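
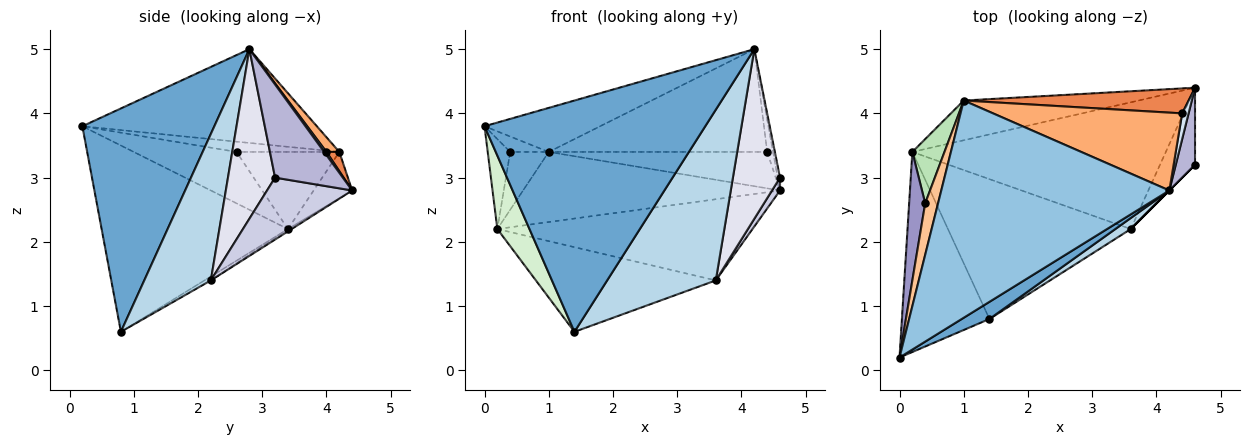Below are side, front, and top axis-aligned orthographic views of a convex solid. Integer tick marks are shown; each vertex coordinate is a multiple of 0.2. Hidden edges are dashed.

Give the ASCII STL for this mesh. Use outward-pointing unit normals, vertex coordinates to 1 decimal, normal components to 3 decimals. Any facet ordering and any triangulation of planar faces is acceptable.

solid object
 facet normal 0.512 -0.857 0.063
  outer loop
   vertex 1.4 0.8 0.6
   vertex 4.2 2.8 5.0
   vertex 0.0 0.2 3.8
  endloop
 endfacet
 facet normal -0.374 0.184 0.909
  outer loop
   vertex 1.0 4.2 3.4
   vertex 0.0 0.2 3.8
   vertex 4.2 2.8 5.0
  endloop
 endfacet
 facet normal 0.522 -0.851 0.055
  outer loop
   vertex 3.6 2.2 1.4
   vertex 4.2 2.8 5.0
   vertex 1.4 0.8 0.6
  endloop
 endfacet
 facet normal 0.298 0.745 0.596
  outer loop
   vertex 4.4 4.0 3.4
   vertex 4.2 2.8 5.0
   vertex 4.6 4.4 2.8
  endloop
 endfacet
 facet normal 0.048 0.824 0.565
  outer loop
   vertex 4.4 4.0 3.4
   vertex 4.6 4.4 2.8
   vertex 1.0 4.2 3.4
  endloop
 endfacet
 facet normal 0.047 0.796 0.603
  outer loop
   vertex 4.4 4.0 3.4
   vertex 1.0 4.2 3.4
   vertex 4.2 2.8 5.0
  endloop
 endfacet
 facet normal -0.608 0.228 0.760
  outer loop
   vertex 0.4 2.6 3.4
   vertex 0.0 0.2 3.8
   vertex 1.0 4.2 3.4
  endloop
 endfacet
 facet normal -0.129 0.863 -0.489
  outer loop
   vertex 0.2 3.4 2.2
   vertex 1.0 4.2 3.4
   vertex 4.6 4.4 2.8
  endloop
 endfacet
 facet normal -0.008 0.539 -0.842
  outer loop
   vertex 0.2 3.4 2.2
   vertex 4.6 4.4 2.8
   vertex 3.6 2.2 1.4
  endloop
 endfacet
 facet normal -0.018 0.518 -0.855
  outer loop
   vertex 0.2 3.4 2.2
   vertex 3.6 2.2 1.4
   vertex 1.4 0.8 0.6
  endloop
 endfacet
 facet normal -0.872 0.327 0.363
  outer loop
   vertex 0.2 3.4 2.2
   vertex 0.4 2.6 3.4
   vertex 1.0 4.2 3.4
  endloop
 endfacet
 facet normal -0.894 -0.154 -0.420
  outer loop
   vertex 0.2 3.4 2.2
   vertex 1.4 0.8 0.6
   vertex 0.0 0.2 3.8
  endloop
 endfacet
 facet normal -0.934 0.204 0.292
  outer loop
   vertex 0.2 3.4 2.2
   vertex 0.0 0.2 3.8
   vertex 0.4 2.6 3.4
  endloop
 endfacet
 facet normal 0.979 0.034 0.202
  outer loop
   vertex 4.6 3.2 3.0
   vertex 4.6 4.4 2.8
   vertex 4.2 2.8 5.0
  endloop
 endfacet
 facet normal 0.867 -0.082 -0.491
  outer loop
   vertex 4.6 3.2 3.0
   vertex 3.6 2.2 1.4
   vertex 4.6 4.4 2.8
  endloop
 endfacet
 facet normal 0.707 -0.707 0.000
  outer loop
   vertex 4.6 3.2 3.0
   vertex 4.2 2.8 5.0
   vertex 3.6 2.2 1.4
  endloop
 endfacet
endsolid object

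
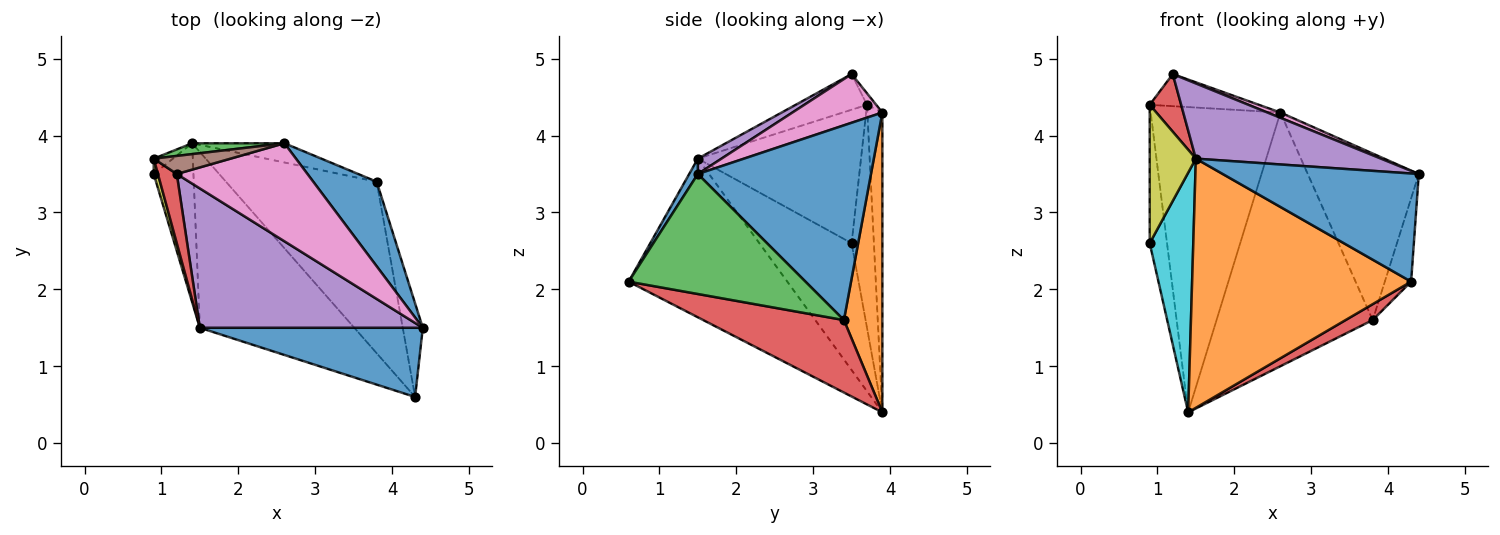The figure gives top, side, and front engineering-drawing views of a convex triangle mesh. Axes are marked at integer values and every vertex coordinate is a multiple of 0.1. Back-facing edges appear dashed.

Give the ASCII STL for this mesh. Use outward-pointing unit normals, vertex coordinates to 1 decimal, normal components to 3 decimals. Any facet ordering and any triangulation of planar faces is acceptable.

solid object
 facet normal 0.037 -0.842 0.539
  outer loop
   vertex 1.5 1.5 3.7
   vertex 4.3 0.6 2.1
   vertex 4.4 1.5 3.5
  endloop
 endfacet
 facet normal -0.509 -0.703 -0.496
  outer loop
   vertex 1.5 1.5 3.7
   vertex 1.4 3.9 0.4
   vertex 4.3 0.6 2.1
  endloop
 endfacet
 facet normal -0.115 0.993 0.035
  outer loop
   vertex 2.6 3.9 4.3
   vertex 1.4 3.9 0.4
   vertex 0.9 3.7 4.4
  endloop
 endfacet
 facet normal -0.823 -0.363 0.436
  outer loop
   vertex 1.2 3.5 4.8
   vertex 0.9 3.7 4.4
   vertex 1.5 1.5 3.7
  endloop
 endfacet
 facet normal 0.061 -0.474 0.878
  outer loop
   vertex 1.2 3.5 4.8
   vertex 1.5 1.5 3.7
   vertex 4.4 1.5 3.5
  endloop
 endfacet
 facet normal -0.073 0.869 0.490
  outer loop
   vertex 1.2 3.5 4.8
   vertex 2.6 3.9 4.3
   vertex 0.9 3.7 4.4
  endloop
 endfacet
 facet normal 0.349 -0.050 0.936
  outer loop
   vertex 1.2 3.5 4.8
   vertex 4.4 1.5 3.5
   vertex 2.6 3.9 4.3
  endloop
 endfacet
 facet normal -0.788 0.612 -0.068
  outer loop
   vertex 0.9 3.5 2.6
   vertex 0.9 3.7 4.4
   vertex 1.4 3.9 0.4
  endloop
 endfacet
 facet normal -0.962 -0.272 0.030
  outer loop
   vertex 0.9 3.5 2.6
   vertex 1.5 1.5 3.7
   vertex 0.9 3.7 4.4
  endloop
 endfacet
 facet normal -0.870 -0.411 -0.272
  outer loop
   vertex 0.9 3.5 2.6
   vertex 1.4 3.9 0.4
   vertex 1.5 1.5 3.7
  endloop
 endfacet
 facet normal 0.812 0.521 0.264
  outer loop
   vertex 3.8 3.4 1.6
   vertex 2.6 3.9 4.3
   vertex 4.4 1.5 3.5
  endloop
 endfacet
 facet normal 0.238 0.968 -0.073
  outer loop
   vertex 3.8 3.4 1.6
   vertex 1.4 3.9 0.4
   vertex 2.6 3.9 4.3
  endloop
 endfacet
 facet normal 0.976 0.145 -0.163
  outer loop
   vertex 3.8 3.4 1.6
   vertex 4.4 1.5 3.5
   vertex 4.3 0.6 2.1
  endloop
 endfacet
 facet normal 0.432 -0.083 -0.898
  outer loop
   vertex 3.8 3.4 1.6
   vertex 4.3 0.6 2.1
   vertex 1.4 3.9 0.4
  endloop
 endfacet
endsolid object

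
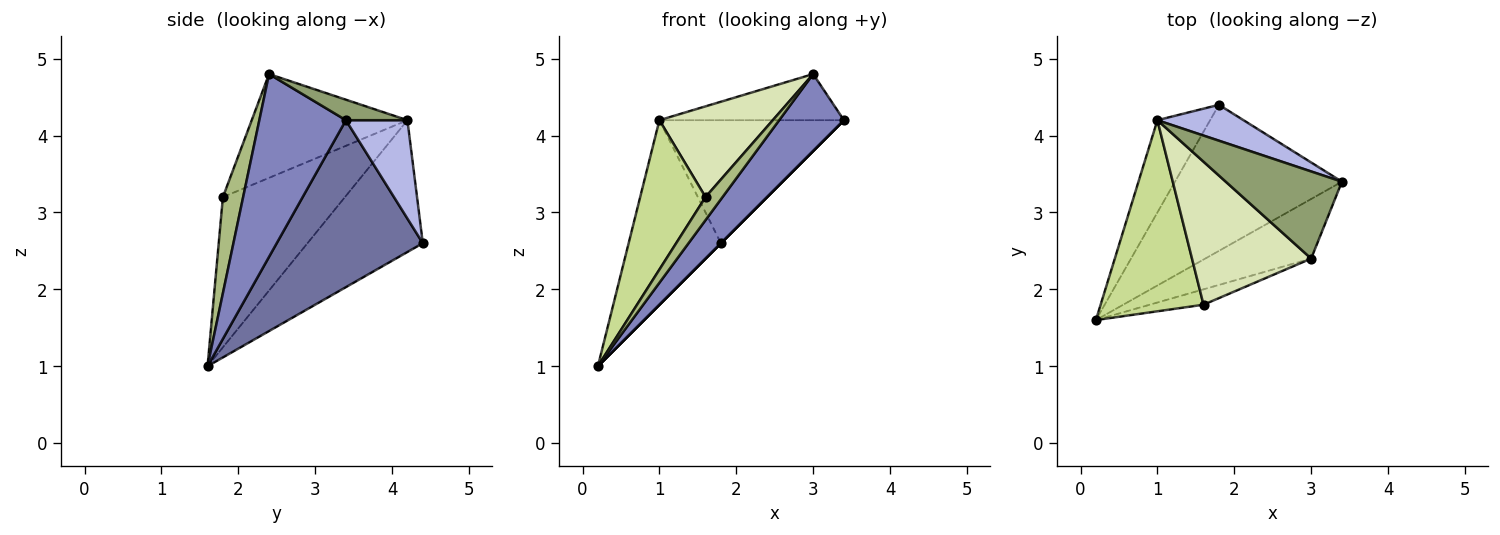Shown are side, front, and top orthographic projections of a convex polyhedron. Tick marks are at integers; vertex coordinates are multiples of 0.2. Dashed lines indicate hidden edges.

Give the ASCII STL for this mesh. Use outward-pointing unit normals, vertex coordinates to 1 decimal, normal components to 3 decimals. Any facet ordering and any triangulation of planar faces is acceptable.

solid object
 facet normal 0.707 0.000 -0.707
  outer loop
   vertex 1.8 4.4 2.6
   vertex 3.4 3.4 4.2
   vertex 0.2 1.6 1.0
  endloop
 endfacet
 facet normal 0.726 -0.543 -0.421
  outer loop
   vertex 3.0 2.4 4.8
   vertex 0.2 1.6 1.0
   vertex 3.4 3.4 4.2
  endloop
 endfacet
 facet normal -0.745 0.596 -0.298
  outer loop
   vertex 1.0 4.2 4.2
   vertex 1.8 4.4 2.6
   vertex 0.2 1.6 1.0
  endloop
 endfacet
 facet normal 0.305 0.914 0.267
  outer loop
   vertex 1.0 4.2 4.2
   vertex 3.4 3.4 4.2
   vertex 1.8 4.4 2.6
  endloop
 endfacet
 facet normal 0.154 0.462 0.873
  outer loop
   vertex 1.0 4.2 4.2
   vertex 3.0 2.4 4.8
   vertex 3.4 3.4 4.2
  endloop
 endfacet
 facet normal 0.704 -0.591 -0.394
  outer loop
   vertex 1.6 1.8 3.2
   vertex 0.2 1.6 1.0
   vertex 3.0 2.4 4.8
  endloop
 endfacet
 facet normal -0.755 -0.404 0.517
  outer loop
   vertex 1.6 1.8 3.2
   vertex 1.0 4.2 4.2
   vertex 0.2 1.6 1.0
  endloop
 endfacet
 facet normal -0.592 -0.432 0.680
  outer loop
   vertex 1.6 1.8 3.2
   vertex 3.0 2.4 4.8
   vertex 1.0 4.2 4.2
  endloop
 endfacet
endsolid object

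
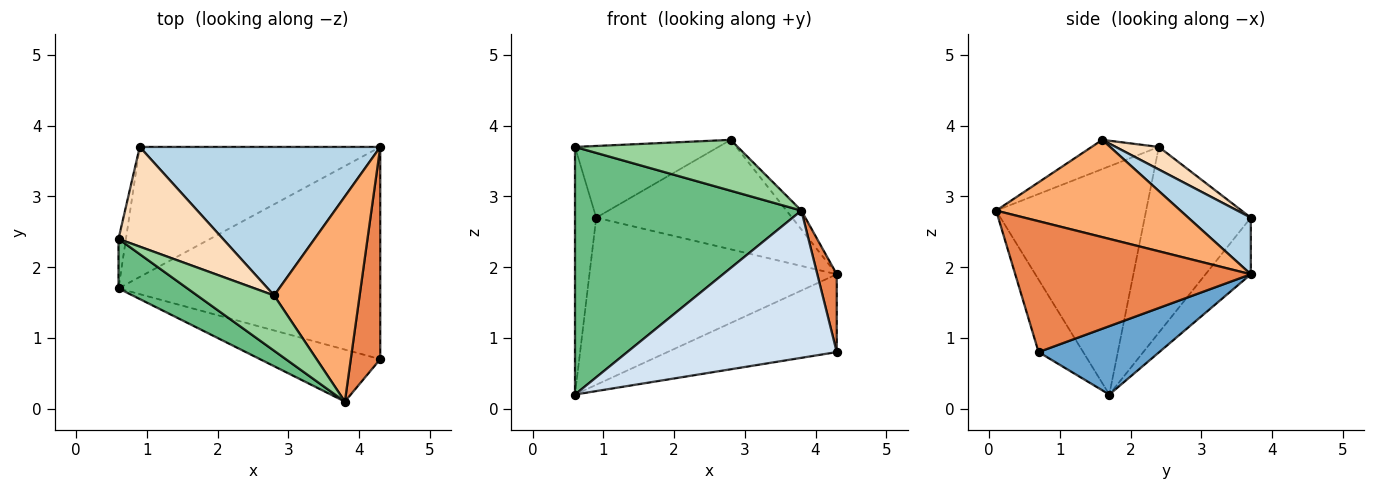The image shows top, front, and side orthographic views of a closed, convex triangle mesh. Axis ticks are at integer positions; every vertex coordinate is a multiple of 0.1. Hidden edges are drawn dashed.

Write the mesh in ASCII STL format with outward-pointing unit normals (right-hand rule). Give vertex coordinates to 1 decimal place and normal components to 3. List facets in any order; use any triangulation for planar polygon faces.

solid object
 facet normal 0.238 0.334 -0.912
  outer loop
   vertex 4.3 3.7 1.9
   vertex 4.3 0.7 0.8
   vertex 0.6 1.7 0.2
  endloop
 endfacet
 facet normal -0.143 0.781 -0.608
  outer loop
   vertex 0.9 3.7 2.7
   vertex 4.3 3.7 1.9
   vertex 0.6 1.7 0.2
  endloop
 endfacet
 facet normal 0.186 0.583 0.791
  outer loop
   vertex 0.9 3.7 2.7
   vertex 2.8 1.6 3.8
   vertex 4.3 3.7 1.9
  endloop
 endfacet
 facet normal -0.197 -0.924 -0.327
  outer loop
   vertex 3.8 0.1 2.8
   vertex 0.6 1.7 0.2
   vertex 4.3 0.7 0.8
  endloop
 endfacet
 facet normal 0.972 -0.080 0.219
  outer loop
   vertex 3.8 0.1 2.8
   vertex 4.3 0.7 0.8
   vertex 4.3 3.7 1.9
  endloop
 endfacet
 facet normal 0.750 0.061 0.659
  outer loop
   vertex 3.8 0.1 2.8
   vertex 4.3 3.7 1.9
   vertex 2.8 1.6 3.8
  endloop
 endfacet
 facet normal -0.980 0.196 -0.039
  outer loop
   vertex 0.6 2.4 3.7
   vertex 0.9 3.7 2.7
   vertex 0.6 1.7 0.2
  endloop
 endfacet
 facet normal 0.173 0.575 0.800
  outer loop
   vertex 0.6 2.4 3.7
   vertex 2.8 1.6 3.8
   vertex 0.9 3.7 2.7
  endloop
 endfacet
 facet normal -0.545 -0.822 0.164
  outer loop
   vertex 0.6 2.4 3.7
   vertex 0.6 1.7 0.2
   vertex 3.8 0.1 2.8
  endloop
 endfacet
 facet normal -0.269 -0.652 0.709
  outer loop
   vertex 0.6 2.4 3.7
   vertex 3.8 0.1 2.8
   vertex 2.8 1.6 3.8
  endloop
 endfacet
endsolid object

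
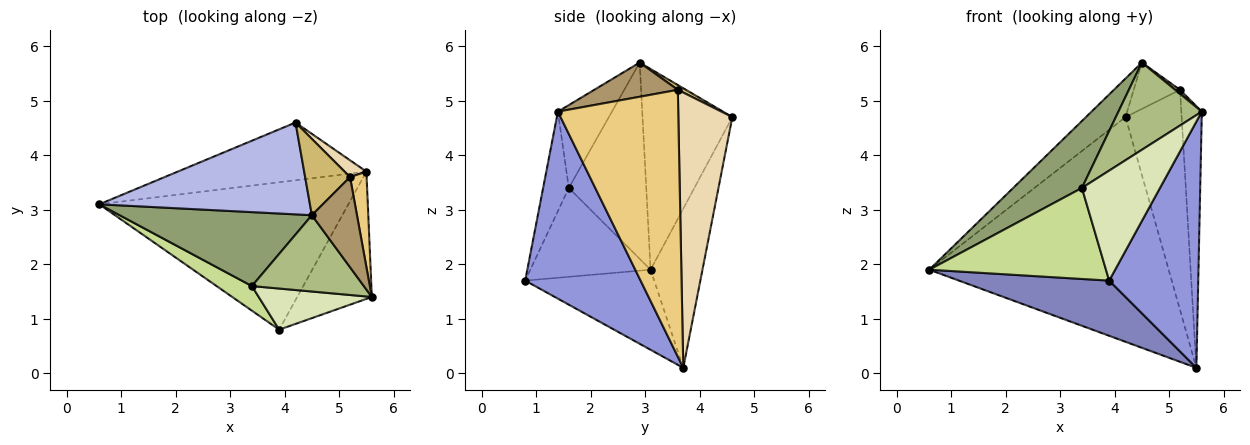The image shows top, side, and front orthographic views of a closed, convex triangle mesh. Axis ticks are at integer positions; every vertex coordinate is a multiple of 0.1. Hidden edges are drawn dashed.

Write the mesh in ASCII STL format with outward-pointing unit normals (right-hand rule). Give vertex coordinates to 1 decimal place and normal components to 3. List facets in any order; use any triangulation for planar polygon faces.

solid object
 facet normal -0.206 0.948 -0.244
  outer loop
   vertex 5.5 3.7 0.1
   vertex 0.6 3.1 1.9
   vertex 4.2 4.6 4.7
  endloop
 endfacet
 facet normal -0.288 -0.336 -0.897
  outer loop
   vertex 3.9 0.8 1.7
   vertex 0.6 3.1 1.9
   vertex 5.5 3.7 0.1
  endloop
 endfacet
 facet normal 0.755 -0.583 -0.301
  outer loop
   vertex 3.9 0.8 1.7
   vertex 5.5 3.7 0.1
   vertex 5.6 1.4 4.8
  endloop
 endfacet
 facet normal -0.660 0.291 0.693
  outer loop
   vertex 4.5 2.9 5.7
   vertex 4.2 4.6 4.7
   vertex 0.6 3.1 1.9
  endloop
 endfacet
 facet normal -0.603 -0.535 0.591
  outer loop
   vertex 3.4 1.6 3.4
   vertex 4.5 2.9 5.7
   vertex 0.6 3.1 1.9
  endloop
 endfacet
 facet normal -0.438 -0.676 0.592
  outer loop
   vertex 3.4 1.6 3.4
   vertex 5.6 1.4 4.8
   vertex 4.5 2.9 5.7
  endloop
 endfacet
 facet normal -0.549 -0.807 0.218
  outer loop
   vertex 3.4 1.6 3.4
   vertex 0.6 3.1 1.9
   vertex 3.9 0.8 1.7
  endloop
 endfacet
 facet normal -0.294 -0.895 0.335
  outer loop
   vertex 3.4 1.6 3.4
   vertex 3.9 0.8 1.7
   vertex 5.6 1.4 4.8
  endloop
 endfacet
 facet normal 0.604 -0.035 0.796
  outer loop
   vertex 5.2 3.6 5.2
   vertex 4.5 2.9 5.7
   vertex 5.6 1.4 4.8
  endloop
 endfacet
 facet normal 0.091 0.517 0.851
  outer loop
   vertex 5.2 3.6 5.2
   vertex 4.2 4.6 4.7
   vertex 4.5 2.9 5.7
  endloop
 endfacet
 facet normal 0.984 0.168 0.061
  outer loop
   vertex 5.2 3.6 5.2
   vertex 5.6 1.4 4.8
   vertex 5.5 3.7 0.1
  endloop
 endfacet
 facet normal 0.692 0.720 0.055
  outer loop
   vertex 5.2 3.6 5.2
   vertex 5.5 3.7 0.1
   vertex 4.2 4.6 4.7
  endloop
 endfacet
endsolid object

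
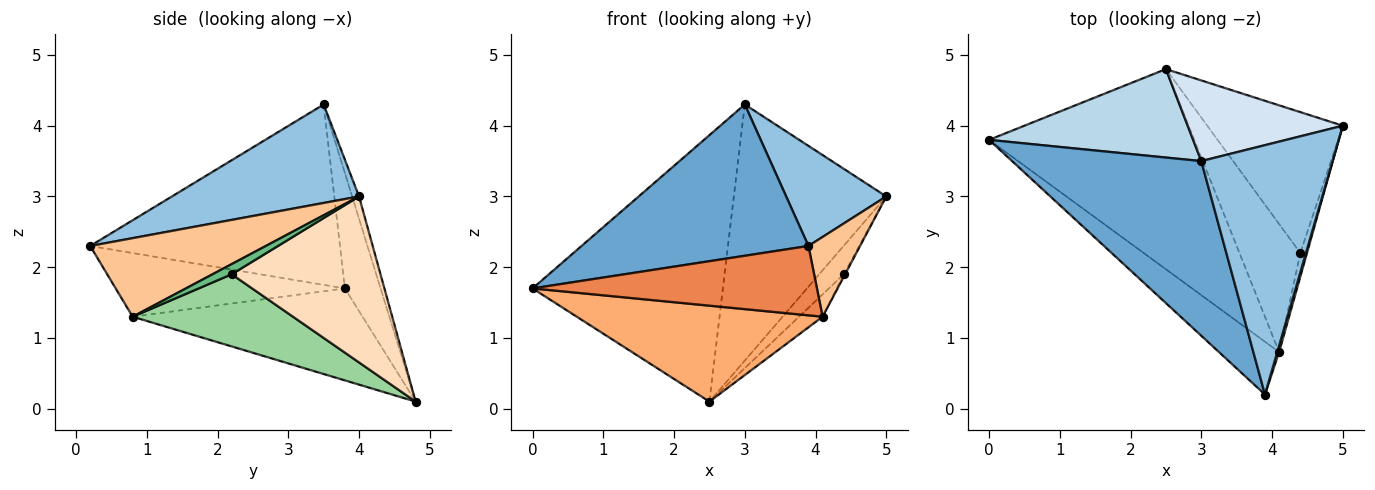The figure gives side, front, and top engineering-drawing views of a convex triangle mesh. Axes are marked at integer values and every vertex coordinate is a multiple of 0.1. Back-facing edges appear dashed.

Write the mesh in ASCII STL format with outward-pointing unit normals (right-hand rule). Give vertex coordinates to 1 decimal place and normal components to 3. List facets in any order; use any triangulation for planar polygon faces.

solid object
 facet normal -0.585 -0.531 0.613
  outer loop
   vertex 3.0 3.5 4.3
   vertex 0.0 3.8 1.7
   vertex 3.9 0.2 2.3
  endloop
 endfacet
 facet normal 0.571 -0.306 0.762
  outer loop
   vertex 3.0 3.5 4.3
   vertex 3.9 0.2 2.3
   vertex 5.0 4.0 3.0
  endloop
 endfacet
 facet normal -0.175 0.934 0.310
  outer loop
   vertex 3.0 3.5 4.3
   vertex 2.5 4.8 0.1
   vertex 0.0 3.8 1.7
  endloop
 endfacet
 facet normal -0.043 0.953 0.300
  outer loop
   vertex 3.0 3.5 4.3
   vertex 5.0 4.0 3.0
   vertex 2.5 4.8 0.1
  endloop
 endfacet
 facet normal -0.540 -0.670 -0.510
  outer loop
   vertex 4.1 0.8 1.3
   vertex 3.9 0.2 2.3
   vertex 0.0 3.8 1.7
  endloop
 endfacet
 facet normal -0.375 -0.401 -0.836
  outer loop
   vertex 4.1 0.8 1.3
   vertex 0.0 3.8 1.7
   vertex 2.5 4.8 0.1
  endloop
 endfacet
 facet normal 0.959 -0.282 0.023
  outer loop
   vertex 4.1 0.8 1.3
   vertex 5.0 4.0 3.0
   vertex 3.9 0.2 2.3
  endloop
 endfacet
 facet normal 0.768 0.127 -0.627
  outer loop
   vertex 4.4 2.2 1.9
   vertex 2.5 4.8 0.1
   vertex 5.0 4.0 3.0
  endloop
 endfacet
 facet normal 0.836 0.055 -0.545
  outer loop
   vertex 4.4 2.2 1.9
   vertex 5.0 4.0 3.0
   vertex 4.1 0.8 1.3
  endloop
 endfacet
 facet normal 0.760 0.112 -0.641
  outer loop
   vertex 4.4 2.2 1.9
   vertex 4.1 0.8 1.3
   vertex 2.5 4.8 0.1
  endloop
 endfacet
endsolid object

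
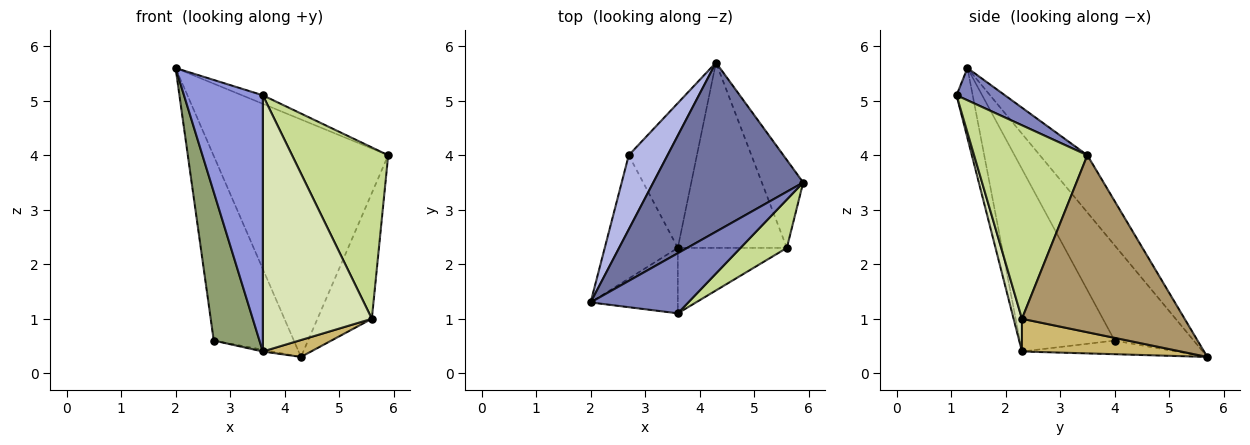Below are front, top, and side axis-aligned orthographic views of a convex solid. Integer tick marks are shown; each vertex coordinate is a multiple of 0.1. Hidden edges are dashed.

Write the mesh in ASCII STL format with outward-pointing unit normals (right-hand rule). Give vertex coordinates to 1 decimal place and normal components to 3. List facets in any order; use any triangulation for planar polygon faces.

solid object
 facet normal -0.216 0.795 0.566
  outer loop
   vertex 4.3 5.7 0.3
   vertex 2.0 1.3 5.6
   vertex 5.9 3.5 4.0
  endloop
 endfacet
 facet normal 0.311 0.133 0.941
  outer loop
   vertex 3.6 1.1 5.1
   vertex 5.9 3.5 4.0
   vertex 2.0 1.3 5.6
  endloop
 endfacet
 facet normal -0.195 -0.950 -0.243
  outer loop
   vertex 3.6 2.3 0.4
   vertex 3.6 1.1 5.1
   vertex 2.0 1.3 5.6
  endloop
 endfacet
 facet normal -0.675 0.684 0.275
  outer loop
   vertex 2.7 4.0 0.6
   vertex 2.0 1.3 5.6
   vertex 4.3 5.7 0.3
  endloop
 endfacet
 facet normal -0.847 -0.409 -0.339
  outer loop
   vertex 2.7 4.0 0.6
   vertex 3.6 2.3 0.4
   vertex 2.0 1.3 5.6
  endloop
 endfacet
 facet normal -0.196 0.012 -0.981
  outer loop
   vertex 2.7 4.0 0.6
   vertex 4.3 5.7 0.3
   vertex 3.6 2.3 0.4
  endloop
 endfacet
 facet normal 0.750 -0.637 0.180
  outer loop
   vertex 5.6 2.3 1.0
   vertex 5.9 3.5 4.0
   vertex 3.6 1.1 5.1
  endloop
 endfacet
 facet normal 0.074 -0.966 -0.247
  outer loop
   vertex 5.6 2.3 1.0
   vertex 3.6 1.1 5.1
   vertex 3.6 2.3 0.4
  endloop
 endfacet
 facet normal 0.926 0.309 -0.216
  outer loop
   vertex 5.6 2.3 1.0
   vertex 4.3 5.7 0.3
   vertex 5.9 3.5 4.0
  endloop
 endfacet
 facet normal 0.286 -0.087 -0.954
  outer loop
   vertex 5.6 2.3 1.0
   vertex 3.6 2.3 0.4
   vertex 4.3 5.7 0.3
  endloop
 endfacet
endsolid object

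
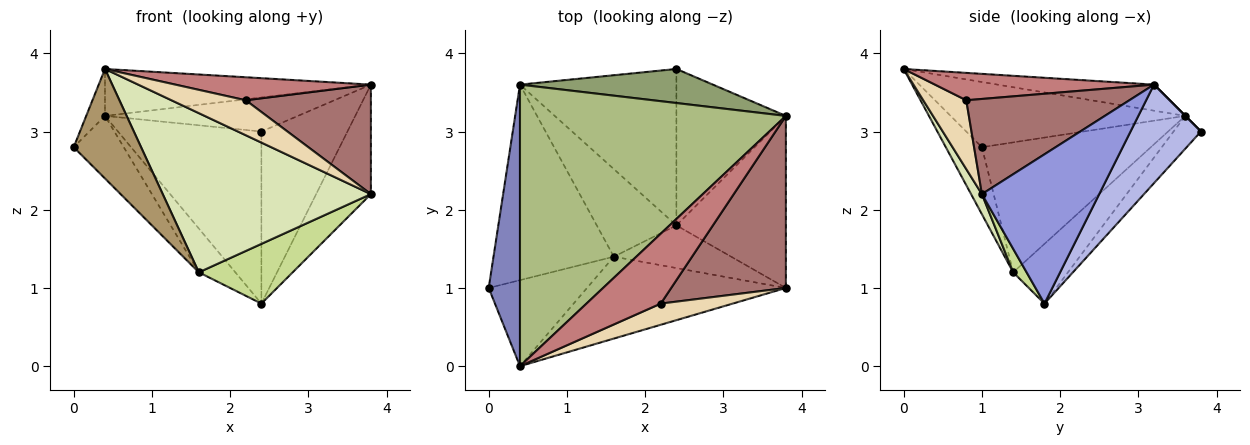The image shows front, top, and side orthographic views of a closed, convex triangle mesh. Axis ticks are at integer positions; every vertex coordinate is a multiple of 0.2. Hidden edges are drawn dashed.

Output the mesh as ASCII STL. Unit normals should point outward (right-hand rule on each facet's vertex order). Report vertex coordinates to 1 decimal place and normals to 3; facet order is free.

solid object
 facet normal -0.140 0.733 -0.666
  outer loop
   vertex 0.4 3.6 3.2
   vertex 2.4 3.8 3.0
   vertex 2.4 1.8 0.8
  endloop
 endfacet
 facet normal -0.899 0.072 0.432
  outer loop
   vertex 0.4 3.6 3.2
   vertex 0.0 1.0 2.8
   vertex 0.4 0.0 3.8
  endloop
 endfacet
 facet normal 0.755 0.352 -0.553
  outer loop
   vertex 3.8 3.2 3.6
   vertex 3.8 1.0 2.2
   vertex 2.4 1.8 0.8
  endloop
 endfacet
 facet normal 0.518 0.633 -0.575
  outer loop
   vertex 3.8 3.2 3.6
   vertex 2.4 1.8 0.8
   vertex 2.4 3.8 3.0
  endloop
 endfacet
 facet normal 0.000 0.707 0.707
  outer loop
   vertex 3.8 3.2 3.6
   vertex 2.4 3.8 3.0
   vertex 0.4 3.6 3.2
  endloop
 endfacet
 facet normal -0.096 0.164 0.982
  outer loop
   vertex 3.8 3.2 3.6
   vertex 0.4 3.6 3.2
   vertex 0.4 0.0 3.8
  endloop
 endfacet
 facet normal 0.115 -0.808 -0.577
  outer loop
   vertex 1.6 1.4 1.2
   vertex 2.4 1.8 0.8
   vertex 3.8 1.0 2.2
  endloop
 endfacet
 facet normal 0.046 -0.888 -0.457
  outer loop
   vertex 1.6 1.4 1.2
   vertex 3.8 1.0 2.2
   vertex 0.4 0.0 3.8
  endloop
 endfacet
 facet normal -0.388 -0.725 -0.569
  outer loop
   vertex 1.6 1.4 1.2
   vertex 0.4 0.0 3.8
   vertex 0.0 1.0 2.8
  endloop
 endfacet
 facet normal -0.717 0.212 -0.664
  outer loop
   vertex 1.6 1.4 1.2
   vertex 0.0 1.0 2.8
   vertex 0.4 3.6 3.2
  endloop
 endfacet
 facet normal -0.557 0.371 -0.743
  outer loop
   vertex 1.6 1.4 1.2
   vertex 0.4 3.6 3.2
   vertex 2.4 1.8 0.8
  endloop
 endfacet
 facet normal 0.444 -0.767 0.464
  outer loop
   vertex 2.2 0.8 3.4
   vertex 0.4 0.0 3.8
   vertex 3.8 1.0 2.2
  endloop
 endfacet
 facet normal 0.573 -0.440 0.691
  outer loop
   vertex 2.2 0.8 3.4
   vertex 3.8 1.0 2.2
   vertex 3.8 3.2 3.6
  endloop
 endfacet
 facet normal 0.330 -0.295 0.897
  outer loop
   vertex 2.2 0.8 3.4
   vertex 3.8 3.2 3.6
   vertex 0.4 0.0 3.8
  endloop
 endfacet
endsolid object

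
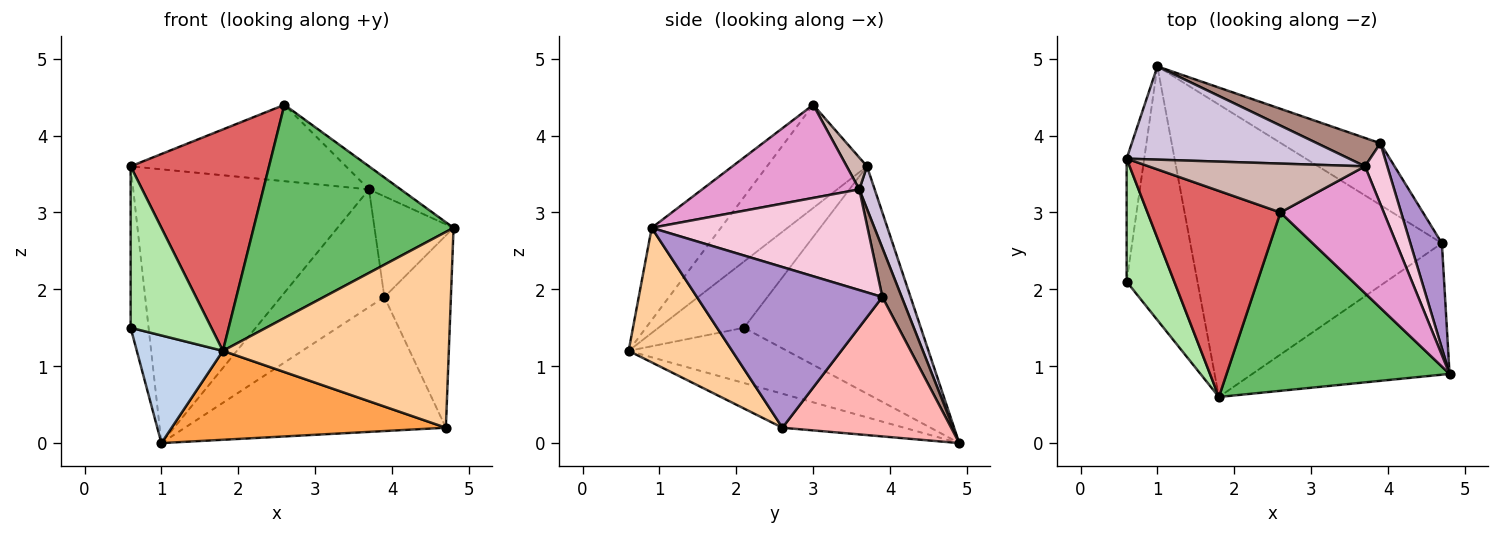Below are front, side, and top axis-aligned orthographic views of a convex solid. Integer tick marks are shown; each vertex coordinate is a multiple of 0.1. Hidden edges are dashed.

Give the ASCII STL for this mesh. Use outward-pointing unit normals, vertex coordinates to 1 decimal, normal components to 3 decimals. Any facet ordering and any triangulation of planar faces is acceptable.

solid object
 facet normal -0.992 0.101 -0.077
  outer loop
   vertex 0.6 3.7 3.6
   vertex 1.0 4.9 0.0
   vertex 0.6 2.1 1.5
  endloop
 endfacet
 facet normal -0.583 -0.317 -0.748
  outer loop
   vertex 1.8 0.6 1.2
   vertex 0.6 2.1 1.5
   vertex 1.0 4.9 0.0
  endloop
 endfacet
 facet normal -0.128 -0.289 -0.949
  outer loop
   vertex 1.8 0.6 1.2
   vertex 1.0 4.9 0.0
   vertex 4.7 2.6 0.2
  endloop
 endfacet
 facet normal 0.355 -0.776 -0.521
  outer loop
   vertex 1.8 0.6 1.2
   vertex 4.7 2.6 0.2
   vertex 4.8 0.9 2.8
  endloop
 endfacet
 facet normal -0.257 -0.741 0.620
  outer loop
   vertex 1.8 0.6 1.2
   vertex 4.8 0.9 2.8
   vertex 2.6 3.0 4.4
  endloop
 endfacet
 facet normal -0.644 -0.608 0.463
  outer loop
   vertex 1.8 0.6 1.2
   vertex 0.6 3.7 3.6
   vertex 0.6 2.1 1.5
  endloop
 endfacet
 facet normal -0.467 -0.647 0.602
  outer loop
   vertex 1.8 0.6 1.2
   vertex 2.6 3.0 4.4
   vertex 0.6 3.7 3.6
  endloop
 endfacet
 facet normal 0.506 0.783 -0.361
  outer loop
   vertex 3.9 3.9 1.9
   vertex 4.7 2.6 0.2
   vertex 1.0 4.9 0.0
  endloop
 endfacet
 facet normal 0.926 0.332 0.182
  outer loop
   vertex 3.9 3.9 1.9
   vertex 4.8 0.9 2.8
   vertex 4.7 2.6 0.2
  endloop
 endfacet
 facet normal 0.062 0.945 0.322
  outer loop
   vertex 3.7 3.6 3.3
   vertex 1.0 4.9 0.0
   vertex 0.6 3.7 3.6
  endloop
 endfacet
 facet normal 0.179 0.957 0.231
  outer loop
   vertex 3.7 3.6 3.3
   vertex 3.9 3.9 1.9
   vertex 1.0 4.9 0.0
  endloop
 endfacet
 facet normal 0.079 0.840 0.537
  outer loop
   vertex 3.7 3.6 3.3
   vertex 0.6 3.7 3.6
   vertex 2.6 3.0 4.4
  endloop
 endfacet
 facet normal 0.663 0.134 0.736
  outer loop
   vertex 3.7 3.6 3.3
   vertex 2.6 3.0 4.4
   vertex 4.8 0.9 2.8
  endloop
 endfacet
 facet normal 0.919 0.337 0.204
  outer loop
   vertex 3.7 3.6 3.3
   vertex 4.8 0.9 2.8
   vertex 3.9 3.9 1.9
  endloop
 endfacet
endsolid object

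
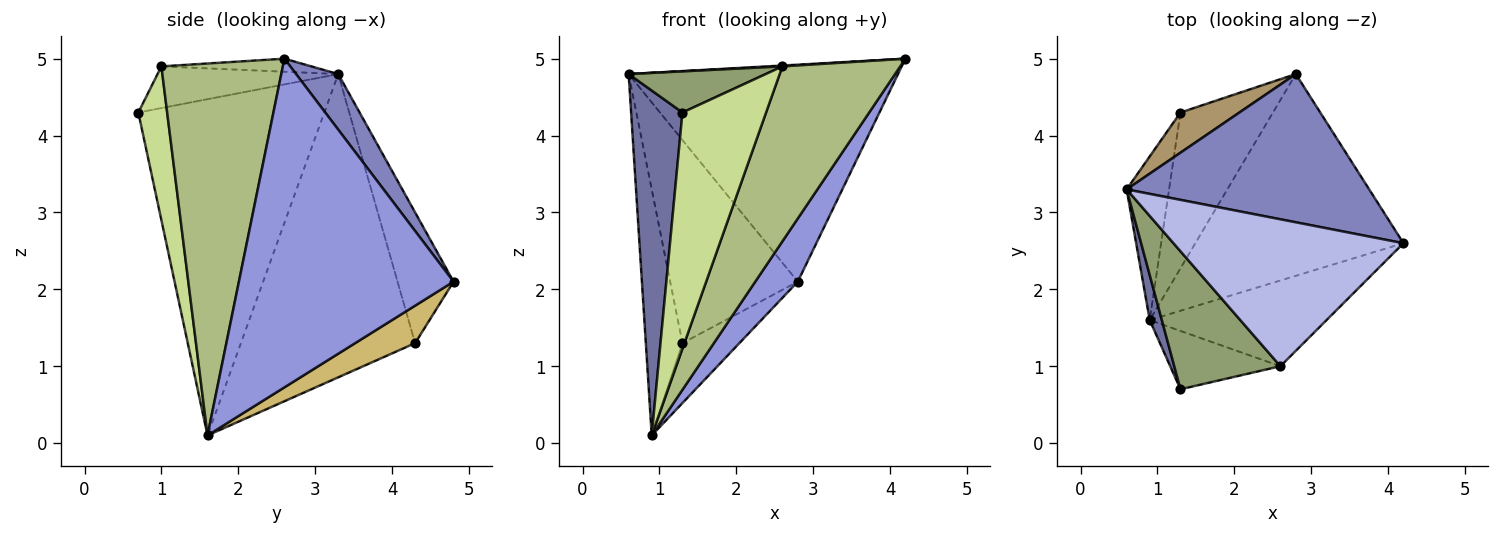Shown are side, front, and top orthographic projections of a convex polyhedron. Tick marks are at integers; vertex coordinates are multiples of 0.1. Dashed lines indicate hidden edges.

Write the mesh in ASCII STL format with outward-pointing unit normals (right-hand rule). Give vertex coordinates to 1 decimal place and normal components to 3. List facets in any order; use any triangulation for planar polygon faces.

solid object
 facet normal -0.963 -0.266 0.035
  outer loop
   vertex 0.9 1.6 0.1
   vertex 1.3 0.7 4.3
   vertex 0.6 3.3 4.8
  endloop
 endfacet
 facet normal 0.128 0.819 0.559
  outer loop
   vertex 2.8 4.8 2.1
   vertex 0.6 3.3 4.8
   vertex 4.2 2.6 5.0
  endloop
 endfacet
 facet normal 0.833 -0.165 -0.528
  outer loop
   vertex 2.8 4.8 2.1
   vertex 4.2 2.6 5.0
   vertex 0.9 1.6 0.1
  endloop
 endfacet
 facet normal -0.057 -0.006 0.998
  outer loop
   vertex 2.6 1.0 4.9
   vertex 4.2 2.6 5.0
   vertex 0.6 3.3 4.8
  endloop
 endfacet
 facet normal -0.352 -0.267 0.897
  outer loop
   vertex 2.6 1.0 4.9
   vertex 0.6 3.3 4.8
   vertex 1.3 0.7 4.3
  endloop
 endfacet
 facet normal 0.679 -0.659 -0.323
  outer loop
   vertex 2.6 1.0 4.9
   vertex 0.9 1.6 0.1
   vertex 4.2 2.6 5.0
  endloop
 endfacet
 facet normal 0.317 -0.921 -0.228
  outer loop
   vertex 2.6 1.0 4.9
   vertex 1.3 0.7 4.3
   vertex 0.9 1.6 0.1
  endloop
 endfacet
 facet normal -0.970 0.204 -0.136
  outer loop
   vertex 1.3 4.3 1.3
   vertex 0.9 1.6 0.1
   vertex 0.6 3.3 4.8
  endloop
 endfacet
 facet normal -0.395 0.901 0.178
  outer loop
   vertex 1.3 4.3 1.3
   vertex 0.6 3.3 4.8
   vertex 2.8 4.8 2.1
  endloop
 endfacet
 facet normal 0.354 0.336 -0.873
  outer loop
   vertex 1.3 4.3 1.3
   vertex 2.8 4.8 2.1
   vertex 0.9 1.6 0.1
  endloop
 endfacet
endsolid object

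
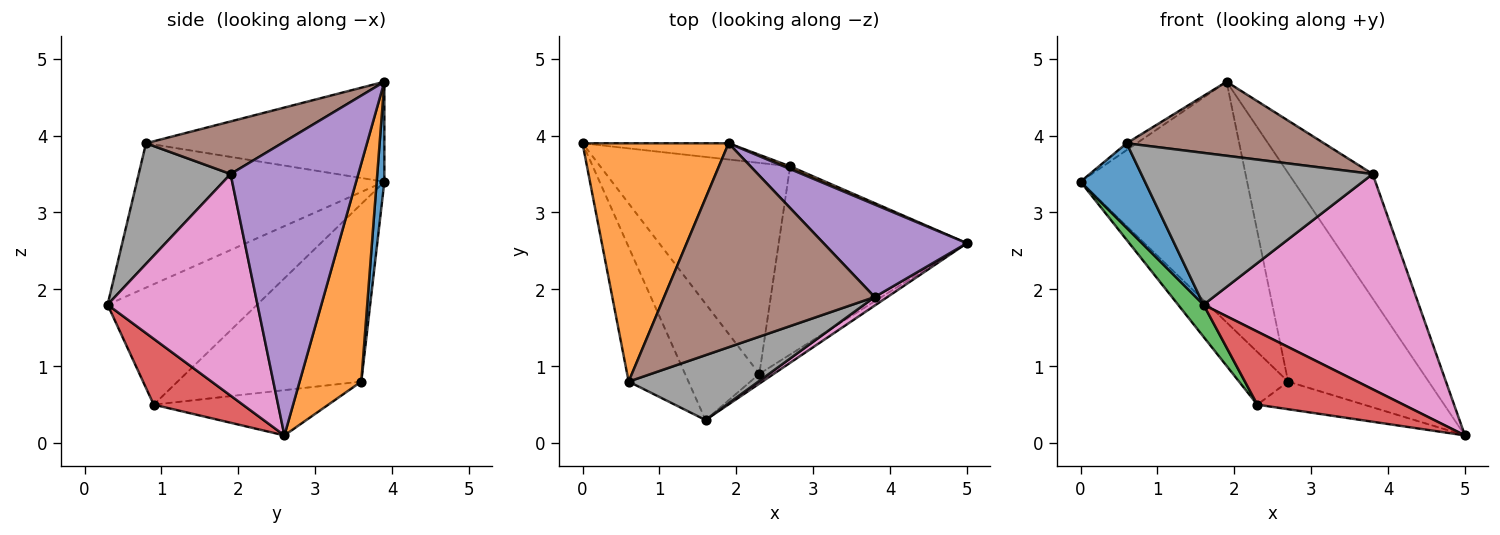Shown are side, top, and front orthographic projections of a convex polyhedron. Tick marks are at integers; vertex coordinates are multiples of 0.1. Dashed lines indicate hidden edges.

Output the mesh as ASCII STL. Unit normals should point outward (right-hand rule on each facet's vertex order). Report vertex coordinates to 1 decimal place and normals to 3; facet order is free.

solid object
 facet normal -0.898 -0.234 -0.372
  outer loop
   vertex 0.6 0.8 3.9
   vertex 0.0 3.9 3.4
   vertex 1.6 0.3 1.8
  endloop
 endfacet
 facet normal -0.565 0.024 0.825
  outer loop
   vertex 0.6 0.8 3.9
   vertex 1.9 3.9 4.7
   vertex 0.0 3.9 3.4
  endloop
 endfacet
 facet normal -0.842 -0.143 -0.520
  outer loop
   vertex 2.3 0.9 0.5
   vertex 1.6 0.3 1.8
   vertex 0.0 3.9 3.4
  endloop
 endfacet
 facet normal 0.517 -0.848 -0.113
  outer loop
   vertex 2.3 0.9 0.5
   vertex 5.0 2.6 0.1
   vertex 1.6 0.3 1.8
  endloop
 endfacet
 facet normal 0.774 0.508 0.378
  outer loop
   vertex 3.8 1.9 3.5
   vertex 5.0 2.6 0.1
   vertex 1.9 3.9 4.7
  endloop
 endfacet
 facet normal 0.229 -0.332 0.915
  outer loop
   vertex 3.8 1.9 3.5
   vertex 1.9 3.9 4.7
   vertex 0.6 0.8 3.9
  endloop
 endfacet
 facet normal 0.571 -0.820 0.033
  outer loop
   vertex 3.8 1.9 3.5
   vertex 1.6 0.3 1.8
   vertex 5.0 2.6 0.1
  endloop
 endfacet
 facet normal 0.343 -0.864 0.369
  outer loop
   vertex 3.8 1.9 3.5
   vertex 0.6 0.8 3.9
   vertex 1.6 0.3 1.8
  endloop
 endfacet
 facet normal -0.672 0.179 -0.719
  outer loop
   vertex 2.7 3.6 0.8
   vertex 2.3 0.9 0.5
   vertex 0.0 3.9 3.4
  endloop
 endfacet
 facet normal -0.232 0.141 -0.963
  outer loop
   vertex 2.7 3.6 0.8
   vertex 5.0 2.6 0.1
   vertex 2.3 0.9 0.5
  endloop
 endfacet
 facet normal 0.046 0.997 -0.067
  outer loop
   vertex 2.7 3.6 0.8
   vertex 0.0 3.9 3.4
   vertex 1.9 3.9 4.7
  endloop
 endfacet
 facet normal 0.402 0.916 0.012
  outer loop
   vertex 2.7 3.6 0.8
   vertex 1.9 3.9 4.7
   vertex 5.0 2.6 0.1
  endloop
 endfacet
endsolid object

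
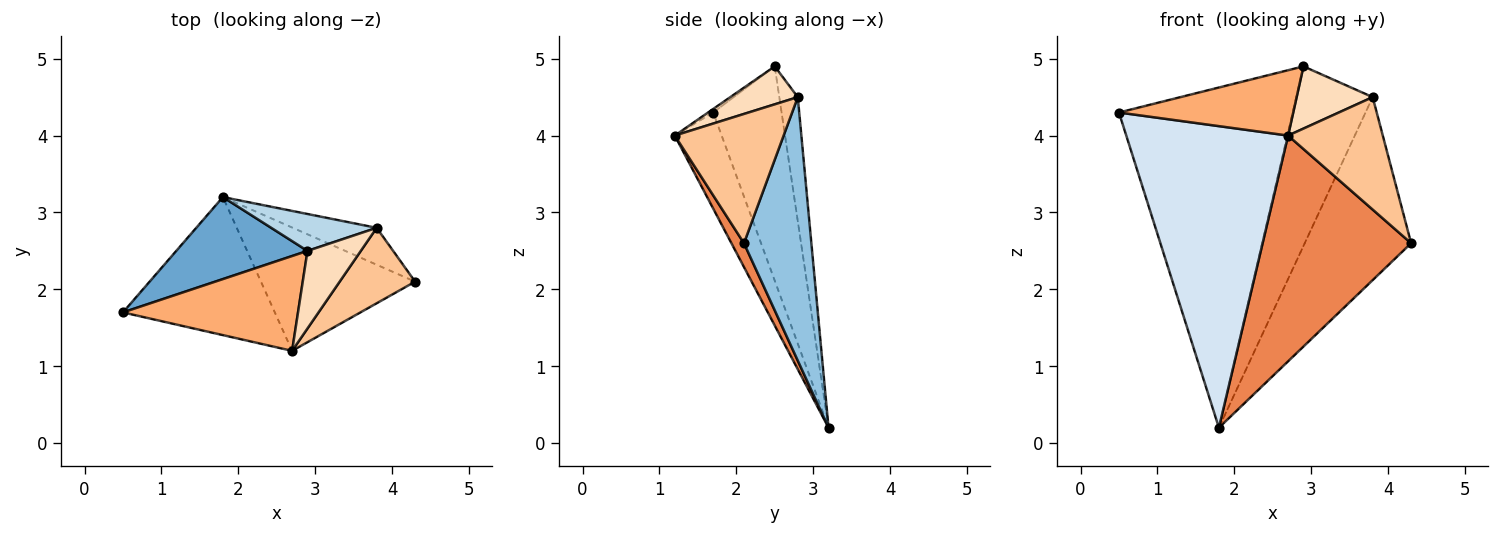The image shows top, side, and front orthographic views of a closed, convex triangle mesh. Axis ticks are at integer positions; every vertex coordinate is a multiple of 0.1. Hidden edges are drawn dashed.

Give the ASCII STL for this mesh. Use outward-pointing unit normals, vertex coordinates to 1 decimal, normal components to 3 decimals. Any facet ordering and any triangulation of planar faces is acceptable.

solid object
 facet normal -0.357 0.908 0.219
  outer loop
   vertex 2.9 2.5 4.9
   vertex 1.8 3.2 0.2
   vertex 0.5 1.7 4.3
  endloop
 endfacet
 facet normal 0.528 0.833 -0.168
  outer loop
   vertex 3.8 2.8 4.5
   vertex 4.3 2.1 2.6
   vertex 1.8 3.2 0.2
  endloop
 endfacet
 facet normal -0.231 0.953 0.196
  outer loop
   vertex 3.8 2.8 4.5
   vertex 1.8 3.2 0.2
   vertex 2.9 2.5 4.9
  endloop
 endfacet
 facet normal -0.255 -0.879 -0.402
  outer loop
   vertex 2.7 1.2 4.0
   vertex 0.5 1.7 4.3
   vertex 1.8 3.2 0.2
  endloop
 endfacet
 facet normal 0.074 -0.875 -0.478
  outer loop
   vertex 2.7 1.2 4.0
   vertex 1.8 3.2 0.2
   vertex 4.3 2.1 2.6
  endloop
 endfacet
 facet normal -0.017 -0.567 0.823
  outer loop
   vertex 2.7 1.2 4.0
   vertex 2.9 2.5 4.9
   vertex 0.5 1.7 4.3
  endloop
 endfacet
 facet normal 0.691 -0.601 0.403
  outer loop
   vertex 2.7 1.2 4.0
   vertex 4.3 2.1 2.6
   vertex 3.8 2.8 4.5
  endloop
 endfacet
 facet normal 0.485 -0.547 0.682
  outer loop
   vertex 2.7 1.2 4.0
   vertex 3.8 2.8 4.5
   vertex 2.9 2.5 4.9
  endloop
 endfacet
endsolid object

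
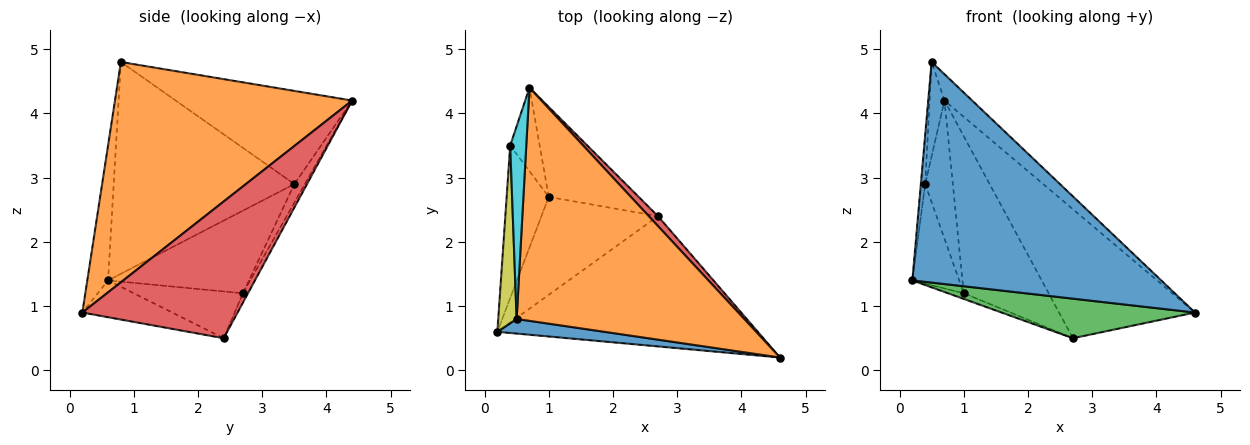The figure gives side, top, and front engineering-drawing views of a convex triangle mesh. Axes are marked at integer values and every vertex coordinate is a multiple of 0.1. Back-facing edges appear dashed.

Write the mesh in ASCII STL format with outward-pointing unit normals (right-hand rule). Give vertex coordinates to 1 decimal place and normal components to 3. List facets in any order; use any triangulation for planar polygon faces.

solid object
 facet normal -0.083 -0.994 0.066
  outer loop
   vertex 0.5 0.8 4.8
   vertex 0.2 0.6 1.4
   vertex 4.6 0.2 0.9
  endloop
 endfacet
 facet normal 0.693 0.081 0.716
  outer loop
   vertex 0.5 0.8 4.8
   vertex 4.6 0.2 0.9
   vertex 0.7 4.4 4.2
  endloop
 endfacet
 facet normal -0.134 -0.288 -0.948
  outer loop
   vertex 2.7 2.4 0.5
   vertex 4.6 0.2 0.9
   vertex 0.2 0.6 1.4
  endloop
 endfacet
 facet normal 0.751 0.658 0.050
  outer loop
   vertex 2.7 2.4 0.5
   vertex 0.7 4.4 4.2
   vertex 4.6 0.2 0.9
  endloop
 endfacet
 facet normal -0.372 0.054 -0.927
  outer loop
   vertex 1.0 2.7 1.2
   vertex 2.7 2.4 0.5
   vertex 0.2 0.6 1.4
  endloop
 endfacet
 facet normal -0.051 0.867 -0.496
  outer loop
   vertex 1.0 2.7 1.2
   vertex 0.7 4.4 4.2
   vertex 2.7 2.4 0.5
  endloop
 endfacet
 facet normal -0.854 0.284 -0.435
  outer loop
   vertex 0.4 3.5 2.9
   vertex 1.0 2.7 1.2
   vertex 0.2 0.6 1.4
  endloop
 endfacet
 facet normal -0.309 0.814 -0.492
  outer loop
   vertex 0.4 3.5 2.9
   vertex 0.7 4.4 4.2
   vertex 1.0 2.7 1.2
  endloop
 endfacet
 facet normal -0.996 0.024 0.086
  outer loop
   vertex 0.4 3.5 2.9
   vertex 0.2 0.6 1.4
   vertex 0.5 0.8 4.8
  endloop
 endfacet
 facet normal -0.982 0.083 0.169
  outer loop
   vertex 0.4 3.5 2.9
   vertex 0.5 0.8 4.8
   vertex 0.7 4.4 4.2
  endloop
 endfacet
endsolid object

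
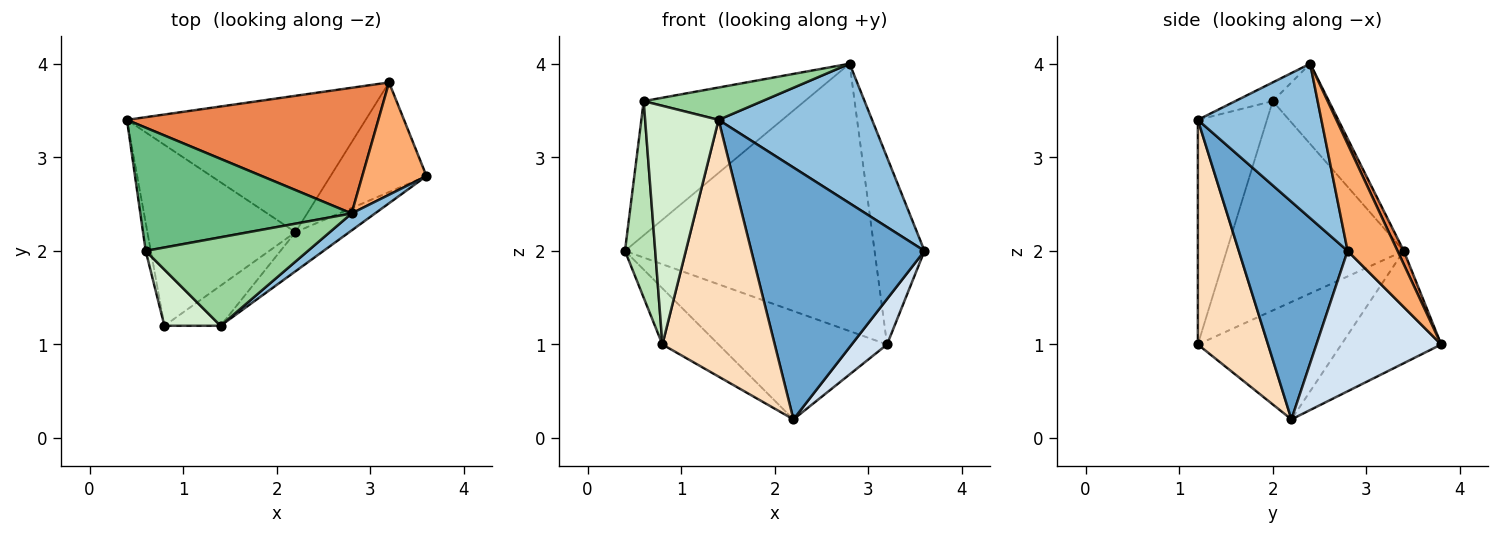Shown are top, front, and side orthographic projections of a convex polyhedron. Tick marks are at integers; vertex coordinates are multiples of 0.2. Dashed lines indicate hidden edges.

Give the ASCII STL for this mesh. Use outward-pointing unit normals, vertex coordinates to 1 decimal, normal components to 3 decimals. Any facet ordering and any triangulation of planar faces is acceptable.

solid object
 facet normal 0.528 -0.839 -0.130
  outer loop
   vertex 2.2 2.2 0.2
   vertex 3.6 2.8 2.0
   vertex 1.4 1.2 3.4
  endloop
 endfacet
 facet normal 0.624 -0.776 0.095
  outer loop
   vertex 2.8 2.4 4.0
   vertex 1.4 1.2 3.4
   vertex 3.6 2.8 2.0
  endloop
 endfacet
 facet normal -0.346 0.584 -0.735
  outer loop
   vertex 3.2 3.8 1.0
   vertex 2.2 2.2 0.2
   vertex 0.4 3.4 2.0
  endloop
 endfacet
 facet normal 0.804 -0.228 -0.549
  outer loop
   vertex 3.2 3.8 1.0
   vertex 3.6 2.8 2.0
   vertex 2.2 2.2 0.2
  endloop
 endfacet
 facet normal 0.023 0.905 0.425
  outer loop
   vertex 3.2 3.8 1.0
   vertex 0.4 3.4 2.0
   vertex 2.8 2.4 4.0
  endloop
 endfacet
 facet normal 0.651 0.651 0.391
  outer loop
   vertex 3.2 3.8 1.0
   vertex 2.8 2.4 4.0
   vertex 3.6 2.8 2.0
  endloop
 endfacet
 facet normal -0.604 0.236 -0.761
  outer loop
   vertex 0.8 1.2 1.0
   vertex 0.4 3.4 2.0
   vertex 2.2 2.2 0.2
  endloop
 endfacet
 facet normal 0.525 -0.841 -0.131
  outer loop
   vertex 0.8 1.2 1.0
   vertex 2.2 2.2 0.2
   vertex 1.4 1.2 3.4
  endloop
 endfacet
 facet normal -0.249 0.713 0.655
  outer loop
   vertex 0.6 2.0 3.6
   vertex 2.8 2.4 4.0
   vertex 0.4 3.4 2.0
  endloop
 endfacet
 facet normal -0.108 -0.341 0.934
  outer loop
   vertex 0.6 2.0 3.6
   vertex 1.4 1.2 3.4
   vertex 2.8 2.4 4.0
  endloop
 endfacet
 facet normal -0.985 -0.168 -0.024
  outer loop
   vertex 0.6 2.0 3.6
   vertex 0.4 3.4 2.0
   vertex 0.8 1.2 1.0
  endloop
 endfacet
 facet normal -0.676 -0.718 0.169
  outer loop
   vertex 0.6 2.0 3.6
   vertex 0.8 1.2 1.0
   vertex 1.4 1.2 3.4
  endloop
 endfacet
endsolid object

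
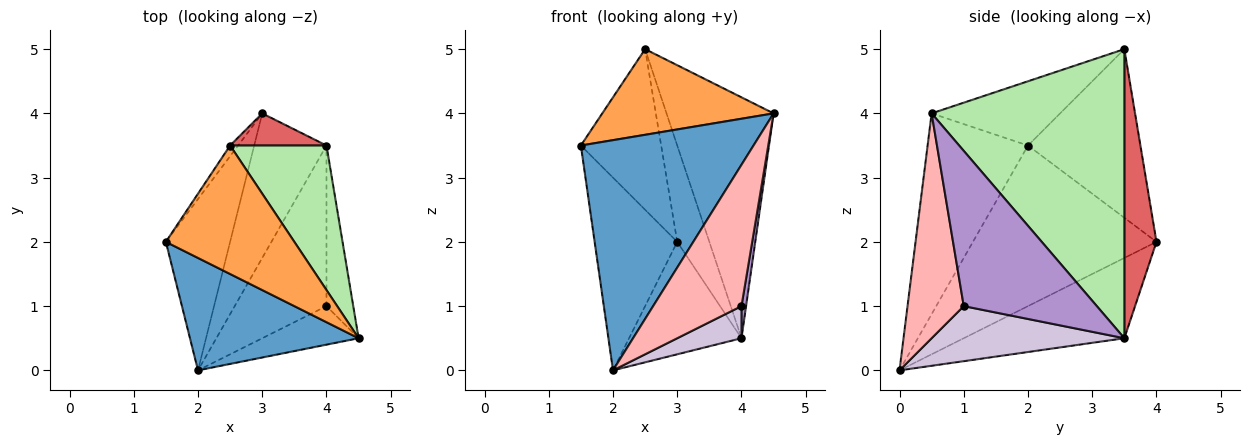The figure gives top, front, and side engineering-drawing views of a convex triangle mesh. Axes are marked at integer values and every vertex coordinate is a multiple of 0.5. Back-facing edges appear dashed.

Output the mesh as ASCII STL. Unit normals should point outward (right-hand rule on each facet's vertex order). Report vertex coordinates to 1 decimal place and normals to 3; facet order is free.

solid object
 facet normal -0.463 -0.796 0.389
  outer loop
   vertex 2.0 0.0 0.0
   vertex 4.5 0.5 4.0
   vertex 1.5 2.0 3.5
  endloop
 endfacet
 facet normal -0.857 0.386 -0.343
  outer loop
   vertex 2.0 0.0 0.0
   vertex 1.5 2.0 3.5
   vertex 3.0 4.0 2.0
  endloop
 endfacet
 facet normal -0.384 -0.512 0.768
  outer loop
   vertex 2.5 3.5 5.0
   vertex 1.5 2.0 3.5
   vertex 4.5 0.5 4.0
  endloop
 endfacet
 facet normal -0.813 0.581 -0.039
  outer loop
   vertex 2.5 3.5 5.0
   vertex 3.0 4.0 2.0
   vertex 1.5 2.0 3.5
  endloop
 endfacet
 facet normal -0.659 0.462 -0.593
  outer loop
   vertex 4.0 3.5 0.5
   vertex 2.0 0.0 0.0
   vertex 3.0 4.0 2.0
  endloop
 endfacet
 facet normal 0.839 0.466 0.280
  outer loop
   vertex 4.0 3.5 0.5
   vertex 2.5 3.5 5.0
   vertex 4.5 0.5 4.0
  endloop
 endfacet
 facet normal 0.688 0.688 0.229
  outer loop
   vertex 4.0 3.5 0.5
   vertex 3.0 4.0 2.0
   vertex 2.5 3.5 5.0
  endloop
 endfacet
 facet normal 0.523 -0.822 -0.224
  outer loop
   vertex 4.0 1.0 1.0
   vertex 4.5 0.5 4.0
   vertex 2.0 0.0 0.0
  endloop
 endfacet
 facet normal 0.985 -0.034 -0.170
  outer loop
   vertex 4.0 1.0 1.0
   vertex 4.0 3.5 0.5
   vertex 4.5 0.5 4.0
  endloop
 endfacet
 facet normal 0.507 -0.169 -0.845
  outer loop
   vertex 4.0 1.0 1.0
   vertex 2.0 0.0 0.0
   vertex 4.0 3.5 0.5
  endloop
 endfacet
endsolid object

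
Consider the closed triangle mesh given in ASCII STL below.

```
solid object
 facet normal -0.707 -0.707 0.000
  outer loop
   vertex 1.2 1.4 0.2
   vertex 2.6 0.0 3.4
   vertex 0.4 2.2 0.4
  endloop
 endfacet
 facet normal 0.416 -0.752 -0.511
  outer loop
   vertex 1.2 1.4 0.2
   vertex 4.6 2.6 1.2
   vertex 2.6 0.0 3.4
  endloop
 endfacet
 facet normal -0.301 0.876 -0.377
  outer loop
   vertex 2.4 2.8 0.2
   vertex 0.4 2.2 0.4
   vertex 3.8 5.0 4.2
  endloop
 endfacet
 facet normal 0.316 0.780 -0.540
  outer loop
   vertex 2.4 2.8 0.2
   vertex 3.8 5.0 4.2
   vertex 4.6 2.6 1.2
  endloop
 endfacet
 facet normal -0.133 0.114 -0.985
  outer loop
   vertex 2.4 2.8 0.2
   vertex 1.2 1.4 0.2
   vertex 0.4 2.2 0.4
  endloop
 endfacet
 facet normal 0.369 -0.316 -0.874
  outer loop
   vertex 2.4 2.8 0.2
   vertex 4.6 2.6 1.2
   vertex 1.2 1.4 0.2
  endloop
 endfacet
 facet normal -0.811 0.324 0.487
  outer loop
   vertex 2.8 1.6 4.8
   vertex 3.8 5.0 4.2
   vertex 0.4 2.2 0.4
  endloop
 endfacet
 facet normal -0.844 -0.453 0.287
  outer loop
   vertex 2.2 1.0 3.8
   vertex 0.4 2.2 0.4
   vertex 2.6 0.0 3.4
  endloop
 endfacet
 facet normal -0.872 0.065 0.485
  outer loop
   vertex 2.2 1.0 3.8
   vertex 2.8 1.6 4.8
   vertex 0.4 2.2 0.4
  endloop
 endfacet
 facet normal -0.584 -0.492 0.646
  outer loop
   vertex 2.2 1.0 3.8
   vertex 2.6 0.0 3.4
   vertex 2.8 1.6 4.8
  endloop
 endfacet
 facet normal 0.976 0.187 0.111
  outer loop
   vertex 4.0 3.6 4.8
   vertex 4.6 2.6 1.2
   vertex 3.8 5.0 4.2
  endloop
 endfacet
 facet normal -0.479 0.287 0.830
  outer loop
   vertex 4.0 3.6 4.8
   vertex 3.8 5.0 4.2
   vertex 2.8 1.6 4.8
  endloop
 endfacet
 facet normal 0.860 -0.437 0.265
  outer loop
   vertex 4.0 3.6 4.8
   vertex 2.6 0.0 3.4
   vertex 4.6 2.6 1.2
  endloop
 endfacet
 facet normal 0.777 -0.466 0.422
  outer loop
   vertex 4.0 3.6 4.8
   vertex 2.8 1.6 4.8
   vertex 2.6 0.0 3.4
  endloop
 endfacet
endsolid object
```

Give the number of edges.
21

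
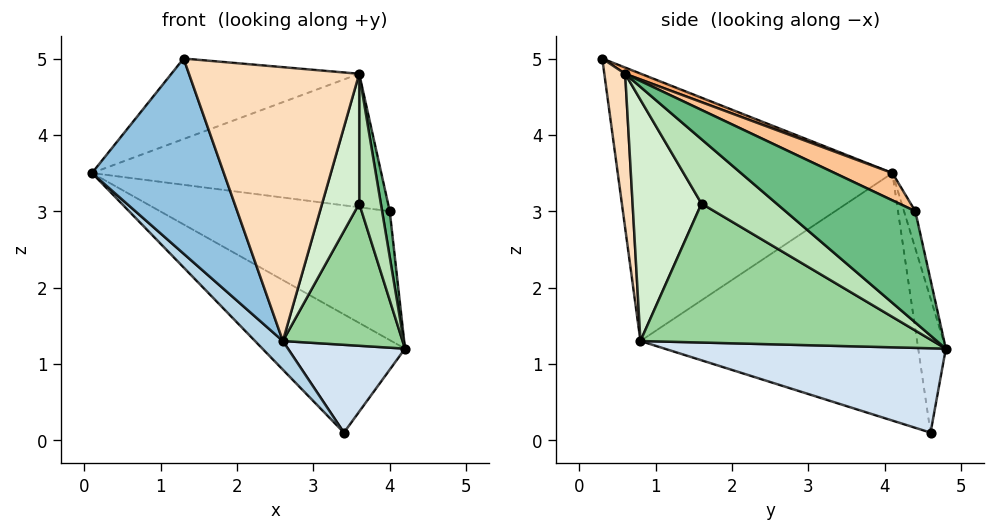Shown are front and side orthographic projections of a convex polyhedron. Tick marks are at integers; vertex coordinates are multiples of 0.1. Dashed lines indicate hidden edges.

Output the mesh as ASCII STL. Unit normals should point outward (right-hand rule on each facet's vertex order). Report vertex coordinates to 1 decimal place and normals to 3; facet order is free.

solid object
 facet normal -0.190 0.981 -0.040
  outer loop
   vertex 3.4 4.6 0.1
   vertex 0.1 4.1 3.5
   vertex 4.2 4.8 1.2
  endloop
 endfacet
 facet normal -0.844 -0.405 -0.351
  outer loop
   vertex 2.6 0.8 1.3
   vertex 1.3 0.3 5.0
   vertex 0.1 4.1 3.5
  endloop
 endfacet
 facet normal -0.710 -0.072 -0.700
  outer loop
   vertex 2.6 0.8 1.3
   vertex 0.1 4.1 3.5
   vertex 3.4 4.6 0.1
  endloop
 endfacet
 facet normal 0.791 -0.329 -0.515
  outer loop
   vertex 2.6 0.8 1.3
   vertex 3.4 4.6 0.1
   vertex 4.2 4.8 1.2
  endloop
 endfacet
 facet normal -0.048 0.976 0.212
  outer loop
   vertex 4.0 4.4 3.0
   vertex 4.2 4.8 1.2
   vertex 0.1 4.1 3.5
  endloop
 endfacet
 facet normal 0.032 0.376 0.926
  outer loop
   vertex 3.6 0.6 4.8
   vertex 0.1 4.1 3.5
   vertex 1.3 0.3 5.0
  endloop
 endfacet
 facet normal 0.084 0.419 0.904
  outer loop
   vertex 3.6 0.6 4.8
   vertex 4.0 4.4 3.0
   vertex 0.1 4.1 3.5
  endloop
 endfacet
 facet normal 0.121 -0.988 -0.091
  outer loop
   vertex 3.6 0.6 4.8
   vertex 1.3 0.3 5.0
   vertex 2.6 0.8 1.3
  endloop
 endfacet
 facet normal 0.994 -0.058 0.097
  outer loop
   vertex 3.6 0.6 4.8
   vertex 4.2 4.8 1.2
   vertex 4.0 4.4 3.0
  endloop
 endfacet
 facet normal 0.875 -0.358 -0.327
  outer loop
   vertex 3.6 1.6 3.1
   vertex 2.6 0.8 1.3
   vertex 4.2 4.8 1.2
  endloop
 endfacet
 facet normal 0.948 -0.273 -0.161
  outer loop
   vertex 3.6 1.6 3.1
   vertex 4.2 4.8 1.2
   vertex 3.6 0.6 4.8
  endloop
 endfacet
 facet normal 0.848 -0.456 -0.268
  outer loop
   vertex 3.6 1.6 3.1
   vertex 3.6 0.6 4.8
   vertex 2.6 0.8 1.3
  endloop
 endfacet
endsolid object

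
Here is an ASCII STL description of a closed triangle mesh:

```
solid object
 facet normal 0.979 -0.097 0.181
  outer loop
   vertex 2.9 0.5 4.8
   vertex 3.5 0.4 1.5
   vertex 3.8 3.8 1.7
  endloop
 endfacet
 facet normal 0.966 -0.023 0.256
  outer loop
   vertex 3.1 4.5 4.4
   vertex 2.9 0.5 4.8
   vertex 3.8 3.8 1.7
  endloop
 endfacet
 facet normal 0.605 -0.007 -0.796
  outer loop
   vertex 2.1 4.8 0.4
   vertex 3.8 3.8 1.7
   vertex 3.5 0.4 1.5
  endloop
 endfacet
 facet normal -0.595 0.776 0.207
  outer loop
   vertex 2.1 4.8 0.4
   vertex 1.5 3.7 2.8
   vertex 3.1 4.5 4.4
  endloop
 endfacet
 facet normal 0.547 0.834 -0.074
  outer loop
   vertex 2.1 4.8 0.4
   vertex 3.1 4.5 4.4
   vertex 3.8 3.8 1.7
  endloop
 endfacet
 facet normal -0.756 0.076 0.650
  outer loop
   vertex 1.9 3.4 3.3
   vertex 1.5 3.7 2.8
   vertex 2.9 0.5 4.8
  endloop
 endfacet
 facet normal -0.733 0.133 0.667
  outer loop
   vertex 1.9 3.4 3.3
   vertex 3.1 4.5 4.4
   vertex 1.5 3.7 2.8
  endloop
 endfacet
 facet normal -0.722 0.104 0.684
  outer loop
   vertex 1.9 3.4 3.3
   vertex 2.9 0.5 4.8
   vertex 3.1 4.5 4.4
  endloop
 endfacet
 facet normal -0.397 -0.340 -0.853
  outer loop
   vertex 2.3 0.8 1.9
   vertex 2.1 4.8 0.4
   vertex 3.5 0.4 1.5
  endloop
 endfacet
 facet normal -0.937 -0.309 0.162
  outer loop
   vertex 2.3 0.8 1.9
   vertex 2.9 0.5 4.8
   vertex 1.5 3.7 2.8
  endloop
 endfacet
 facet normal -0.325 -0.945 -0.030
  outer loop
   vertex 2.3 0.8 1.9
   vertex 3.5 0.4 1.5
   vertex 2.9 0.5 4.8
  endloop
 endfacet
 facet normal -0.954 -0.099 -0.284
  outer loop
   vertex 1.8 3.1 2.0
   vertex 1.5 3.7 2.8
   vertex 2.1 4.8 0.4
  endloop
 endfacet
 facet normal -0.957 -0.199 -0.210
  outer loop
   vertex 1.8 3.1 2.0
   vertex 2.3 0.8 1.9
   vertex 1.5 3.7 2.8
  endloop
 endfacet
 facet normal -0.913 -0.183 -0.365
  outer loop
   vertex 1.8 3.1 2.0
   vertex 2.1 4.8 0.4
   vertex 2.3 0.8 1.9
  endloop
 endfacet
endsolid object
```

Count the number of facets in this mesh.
14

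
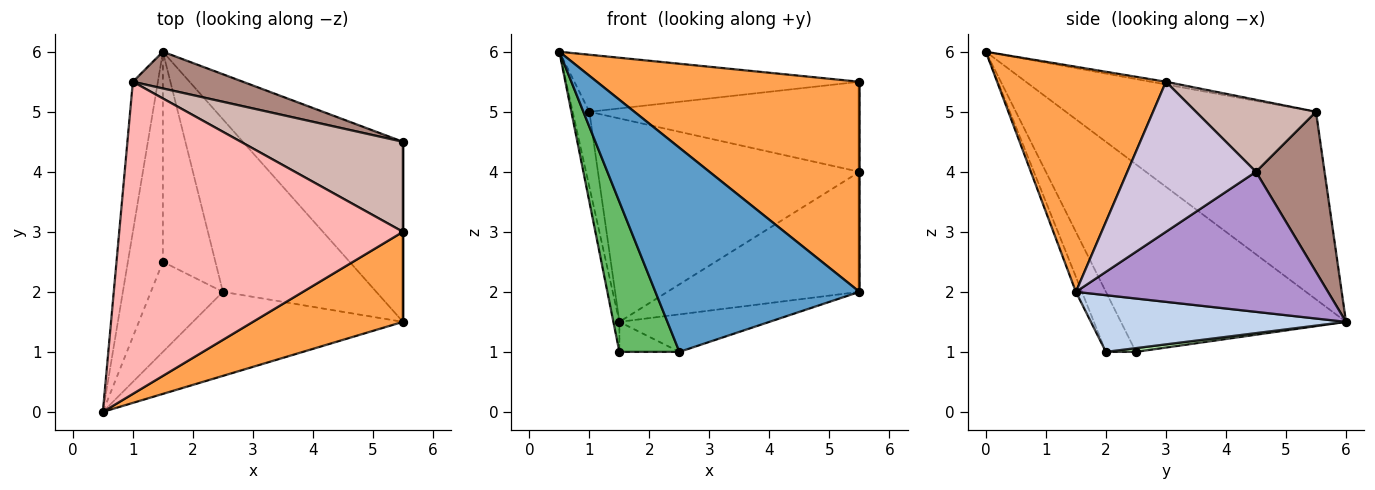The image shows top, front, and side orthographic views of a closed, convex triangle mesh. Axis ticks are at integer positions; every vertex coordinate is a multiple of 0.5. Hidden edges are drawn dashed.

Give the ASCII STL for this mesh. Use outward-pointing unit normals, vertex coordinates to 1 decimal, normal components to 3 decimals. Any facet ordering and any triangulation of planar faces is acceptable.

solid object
 facet normal -0.027 -0.924 -0.381
  outer loop
   vertex 2.5 2.0 1.0
   vertex 5.5 1.5 2.0
   vertex 0.5 0.0 6.0
  endloop
 endfacet
 facet normal 0.340 0.200 -0.919
  outer loop
   vertex 2.5 2.0 1.0
   vertex 1.5 6.0 1.5
   vertex 5.5 1.5 2.0
  endloop
 endfacet
 facet normal 0.509 -0.791 0.339
  outer loop
   vertex 5.5 3.0 5.5
   vertex 0.5 0.0 6.0
   vertex 5.5 1.5 2.0
  endloop
 endfacet
 facet normal -0.983 0.026 -0.183
  outer loop
   vertex 1.5 2.5 1.0
   vertex 0.5 0.0 6.0
   vertex 1.5 6.0 1.5
  endloop
 endfacet
 facet normal -0.394 -0.788 -0.473
  outer loop
   vertex 1.5 2.5 1.0
   vertex 2.5 2.0 1.0
   vertex 0.5 0.0 6.0
  endloop
 endfacet
 facet normal 0.071 0.141 -0.987
  outer loop
   vertex 1.5 2.5 1.0
   vertex 1.5 6.0 1.5
   vertex 2.5 2.0 1.0
  endloop
 endfacet
 facet normal -0.989 0.066 -0.132
  outer loop
   vertex 1.0 5.5 5.0
   vertex 1.5 6.0 1.5
   vertex 0.5 0.0 6.0
  endloop
 endfacet
 facet normal -0.009 0.180 0.984
  outer loop
   vertex 1.0 5.5 5.0
   vertex 0.5 0.0 6.0
   vertex 5.5 3.0 5.5
  endloop
 endfacet
 facet normal 0.589 0.448 -0.673
  outer loop
   vertex 5.5 4.5 4.0
   vertex 5.5 1.5 2.0
   vertex 1.5 6.0 1.5
  endloop
 endfacet
 facet normal 1.000 0.000 0.000
  outer loop
   vertex 5.5 4.5 4.0
   vertex 5.5 3.0 5.5
   vertex 5.5 1.5 2.0
  endloop
 endfacet
 facet normal 0.250 0.953 0.172
  outer loop
   vertex 5.5 4.5 4.0
   vertex 1.5 6.0 1.5
   vertex 1.0 5.5 5.0
  endloop
 endfacet
 facet normal 0.300 0.675 0.675
  outer loop
   vertex 5.5 4.5 4.0
   vertex 1.0 5.5 5.0
   vertex 5.5 3.0 5.5
  endloop
 endfacet
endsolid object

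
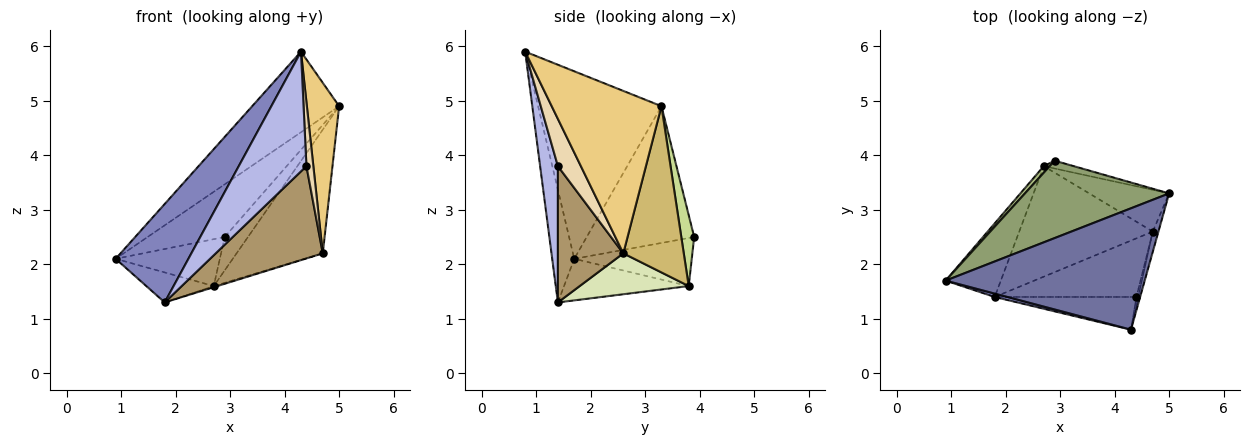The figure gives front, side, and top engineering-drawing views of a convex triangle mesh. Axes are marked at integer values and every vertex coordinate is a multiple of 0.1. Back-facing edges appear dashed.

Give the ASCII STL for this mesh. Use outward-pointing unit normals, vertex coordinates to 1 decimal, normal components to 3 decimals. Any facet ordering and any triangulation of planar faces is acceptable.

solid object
 facet normal -0.617 0.435 0.655
  outer loop
   vertex 4.3 0.8 5.9
   vertex 5.0 3.3 4.9
   vertex 0.9 1.7 2.1
  endloop
 endfacet
 facet normal -0.290 -0.957 0.033
  outer loop
   vertex 1.8 1.4 1.3
   vertex 4.3 0.8 5.9
   vertex 0.9 1.7 2.1
  endloop
 endfacet
 facet normal -0.572 0.309 -0.760
  outer loop
   vertex 2.7 3.8 1.6
   vertex 1.8 1.4 1.3
   vertex 0.9 1.7 2.1
  endloop
 endfacet
 facet normal 0.246 -0.935 -0.255
  outer loop
   vertex 4.4 1.4 3.8
   vertex 4.3 0.8 5.9
   vertex 1.8 1.4 1.3
  endloop
 endfacet
 facet normal -0.617 0.443 0.651
  outer loop
   vertex 2.9 3.9 2.5
   vertex 0.9 1.7 2.1
   vertex 5.0 3.3 4.9
  endloop
 endfacet
 facet normal -0.745 0.661 0.092
  outer loop
   vertex 2.9 3.9 2.5
   vertex 2.7 3.8 1.6
   vertex 0.9 1.7 2.1
  endloop
 endfacet
 facet normal 0.474 0.857 -0.201
  outer loop
   vertex 2.9 3.9 2.5
   vertex 5.0 3.3 4.9
   vertex 2.7 3.8 1.6
  endloop
 endfacet
 facet normal 0.293 0.010 -0.956
  outer loop
   vertex 4.7 2.6 2.2
   vertex 1.8 1.4 1.3
   vertex 2.7 3.8 1.6
  endloop
 endfacet
 facet normal 0.458 -0.750 -0.477
  outer loop
   vertex 4.7 2.6 2.2
   vertex 4.4 1.4 3.8
   vertex 1.8 1.4 1.3
  endloop
 endfacet
 facet normal 0.553 0.789 -0.266
  outer loop
   vertex 4.7 2.6 2.2
   vertex 2.7 3.8 1.6
   vertex 5.0 3.3 4.9
  endloop
 endfacet
 facet normal 0.959 -0.282 -0.033
  outer loop
   vertex 4.7 2.6 2.2
   vertex 5.0 3.3 4.9
   vertex 4.3 0.8 5.9
  endloop
 endfacet
 facet normal 0.957 -0.288 -0.037
  outer loop
   vertex 4.7 2.6 2.2
   vertex 4.3 0.8 5.9
   vertex 4.4 1.4 3.8
  endloop
 endfacet
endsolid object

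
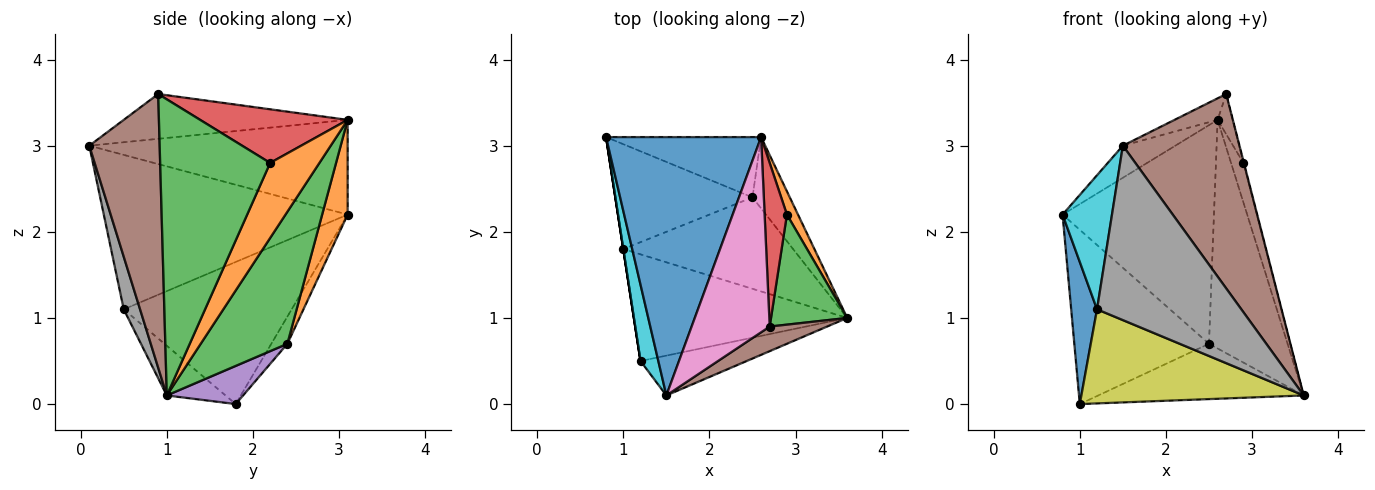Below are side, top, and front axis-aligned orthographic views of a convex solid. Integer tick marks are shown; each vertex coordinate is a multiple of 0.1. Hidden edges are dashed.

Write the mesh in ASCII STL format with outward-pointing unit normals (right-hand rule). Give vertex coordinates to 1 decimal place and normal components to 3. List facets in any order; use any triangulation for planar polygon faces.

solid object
 facet normal -0.519 0.105 0.849
  outer loop
   vertex 2.6 3.1 3.3
   vertex 0.8 3.1 2.2
   vertex 1.5 0.1 3.0
  endloop
 endfacet
 facet normal 0.160 0.952 -0.262
  outer loop
   vertex 2.5 2.4 0.7
   vertex 0.8 3.1 2.2
   vertex 2.6 3.1 3.3
  endloop
 endfacet
 facet normal 0.725 0.658 -0.205
  outer loop
   vertex 2.5 2.4 0.7
   vertex 2.6 3.1 3.3
   vertex 3.6 1.0 0.1
  endloop
 endfacet
 facet normal -0.102 0.852 -0.513
  outer loop
   vertex 2.5 2.4 0.7
   vertex 1.0 1.8 0.0
   vertex 0.8 3.1 2.2
  endloop
 endfacet
 facet normal 0.189 0.508 -0.840
  outer loop
   vertex 2.5 2.4 0.7
   vertex 3.6 1.0 0.1
   vertex 1.0 1.8 0.0
  endloop
 endfacet
 facet normal 0.514 -0.851 0.108
  outer loop
   vertex 2.7 0.9 3.6
   vertex 1.5 0.1 3.0
   vertex 3.6 1.0 0.1
  endloop
 endfacet
 facet normal -0.495 0.095 0.864
  outer loop
   vertex 2.7 0.9 3.6
   vertex 2.6 3.1 3.3
   vertex 1.5 0.1 3.0
  endloop
 endfacet
 facet normal 0.110 -0.969 -0.221
  outer loop
   vertex 1.2 0.5 1.1
   vertex 3.6 1.0 0.1
   vertex 1.5 0.1 3.0
  endloop
 endfacet
 facet normal -0.172 -0.652 -0.739
  outer loop
   vertex 1.2 0.5 1.1
   vertex 1.0 1.8 0.0
   vertex 3.6 1.0 0.1
  endloop
 endfacet
 facet normal -0.974 -0.197 0.112
  outer loop
   vertex 1.2 0.5 1.1
   vertex 1.5 0.1 3.0
   vertex 0.8 3.1 2.2
  endloop
 endfacet
 facet normal -0.988 -0.152 0.000
  outer loop
   vertex 1.2 0.5 1.1
   vertex 0.8 3.1 2.2
   vertex 1.0 1.8 0.0
  endloop
 endfacet
 facet normal 0.960 0.241 0.142
  outer loop
   vertex 2.9 2.2 2.8
   vertex 3.6 1.0 0.1
   vertex 2.6 3.1 3.3
  endloop
 endfacet
 facet normal 0.968 0.004 0.249
  outer loop
   vertex 2.9 2.2 2.8
   vertex 2.7 0.9 3.6
   vertex 3.6 1.0 0.1
  endloop
 endfacet
 facet normal 0.919 0.094 0.382
  outer loop
   vertex 2.9 2.2 2.8
   vertex 2.6 3.1 3.3
   vertex 2.7 0.9 3.6
  endloop
 endfacet
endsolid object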